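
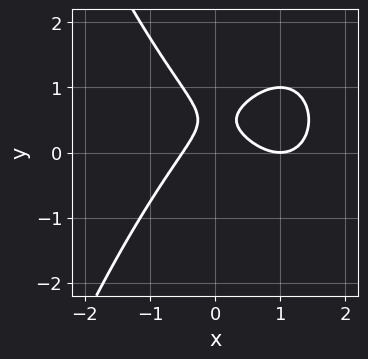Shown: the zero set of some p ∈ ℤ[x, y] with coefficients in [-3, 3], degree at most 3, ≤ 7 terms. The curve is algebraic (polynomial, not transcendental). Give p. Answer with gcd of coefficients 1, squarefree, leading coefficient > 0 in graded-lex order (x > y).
1. deg p = 3. A generic line meets the curve in up to 3 points.
2. Checking where it meets the axes: it misses every integer gridline on the y-axis; one x-axis crossing is at x = 1.
3. Solving for integer coefficients yields p as stated.

2*x^3 - 3*x^2 + 3*y^2 - 3*y + 1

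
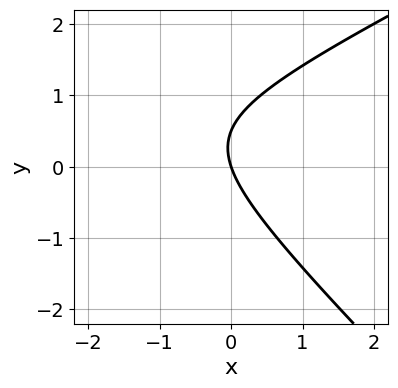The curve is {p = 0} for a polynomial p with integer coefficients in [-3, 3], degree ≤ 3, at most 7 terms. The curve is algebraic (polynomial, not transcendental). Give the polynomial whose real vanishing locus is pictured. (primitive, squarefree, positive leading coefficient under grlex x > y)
x^2 - x*y - 2*y^2 + 3*x + y

1. deg p = 2. No degree-1 curve has this shape.
2. Checking where it meets the axes: one x-axis crossing is at x = 0; it meets the y-axis at y = 0 (among the integer gridlines).
3. Matching integer coefficients to the picture gives p.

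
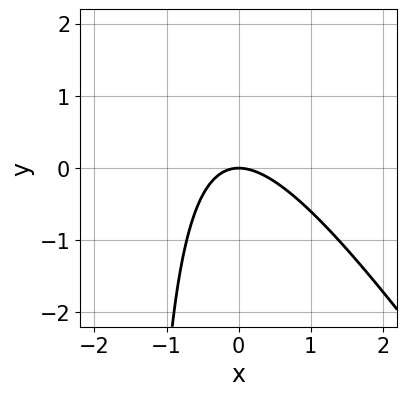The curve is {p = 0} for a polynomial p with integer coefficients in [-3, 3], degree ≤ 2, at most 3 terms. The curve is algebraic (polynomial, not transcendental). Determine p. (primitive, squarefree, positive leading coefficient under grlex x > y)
3*x^2 + 2*x*y + 3*y

First, deg p = 2. The shape is more complex than any degree-1 curve.
Then, against the integer gridlines: it crosses the x-axis at the gridline x = 0; it crosses the y-axis at the gridline y = 0.
Finally, the integer polynomial consistent with all of this is the stated p.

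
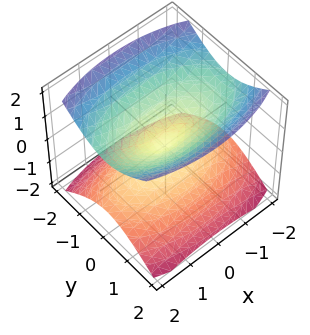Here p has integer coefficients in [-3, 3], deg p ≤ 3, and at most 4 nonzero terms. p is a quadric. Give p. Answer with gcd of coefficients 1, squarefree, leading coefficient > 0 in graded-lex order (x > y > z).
x^2 + 3*y^2 - 3*z^2

First, I count 2 distinct pieces. They look like related sheets of one shape, so recover p as a whole.
Then, the degree is 2 — a double cone through the origin; a quadric.
Then, symmetries: mirror symmetry x ↦ −x ⇒ only even powers of x; it's symmetric under y → −y, forcing even powers of y; it's symmetric under z → −z, forcing even powers of z.
Next, observable constraints: it meets the x-axis at x = 0 (among the integer gridlines); one z-axis crossing is at z = 0; one y-axis crossing is at y = 0.
Finally, putting this together gives p.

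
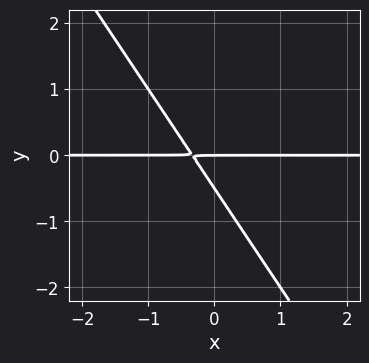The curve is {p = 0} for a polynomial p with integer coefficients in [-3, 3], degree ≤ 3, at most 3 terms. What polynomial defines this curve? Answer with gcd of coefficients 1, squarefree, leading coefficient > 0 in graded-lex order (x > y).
3*x*y + 2*y^2 + y

(a) The degree is 2 — a generic line meets the curve in up to 2 points.
(b) Checking where it meets the axes: one y-axis crossing is at y = 0; the visible x-axis segment lies entirely on the curve.
(c) Fitting integer coefficients to these (and the overall shape) gives p.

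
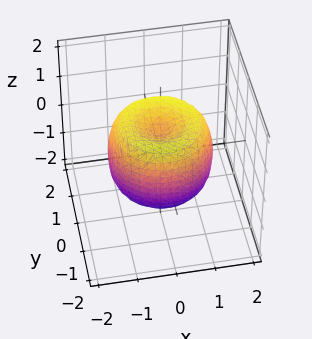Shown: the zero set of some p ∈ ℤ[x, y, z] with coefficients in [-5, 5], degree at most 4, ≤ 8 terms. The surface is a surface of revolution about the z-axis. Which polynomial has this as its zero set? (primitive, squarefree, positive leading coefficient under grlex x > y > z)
2*x^4 + 4*x^2*y^2 + 2*y^4 - 3*x^2 - 3*y^2 + 2*z^2 - 1

deg p = 4. No degree-3 surface has this shape.
By symmetry, the z-axis is an axis of rotation, so x and y enter only as x² + y².
Checking where it meets the axes: a circular section at z = 0 has radius between 1 and 2.
Fitting integer coefficients to these (and the overall shape) gives p.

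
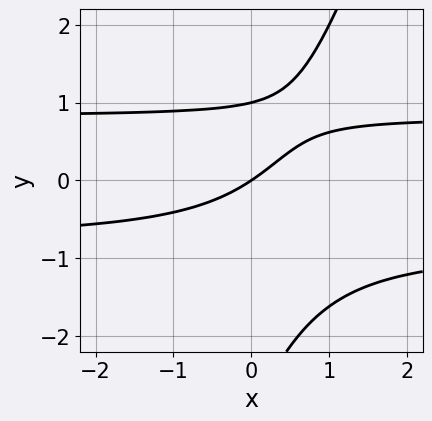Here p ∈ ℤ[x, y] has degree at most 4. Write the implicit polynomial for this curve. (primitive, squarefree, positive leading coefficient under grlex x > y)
Degree: the shape is more complex than any degree-2 curve, so deg p = 3.
Against the integer gridlines: among the integer gridlines, it crosses the y-axis at y ∈ {0, 1}; it meets the x-axis at x = 0 (among the integer gridlines).
Assembling these constraints gives the stated polynomial.

3*x*y^2 - y^3 - 2*y^2 - 2*x + 3*y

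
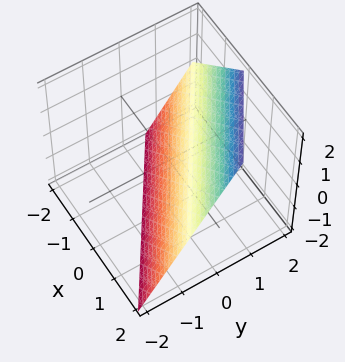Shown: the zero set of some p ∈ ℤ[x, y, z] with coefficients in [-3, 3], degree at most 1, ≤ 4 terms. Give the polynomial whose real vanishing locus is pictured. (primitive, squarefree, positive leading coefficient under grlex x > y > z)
(a) Degree: the surface is flat (a plane), so deg p = 1.
(b) From the visible intercepts: one x-axis crossing is at x = 1; it meets the z-axis at z = -1 (among the integer gridlines).
(c) Matching integer coefficients to the picture gives p.

2*x + 3*y - 2*z - 2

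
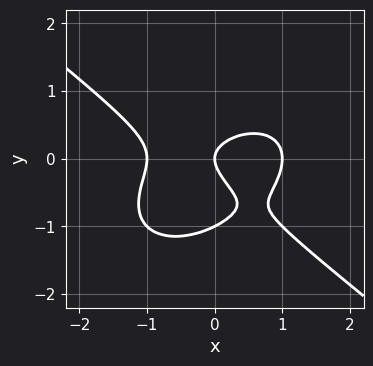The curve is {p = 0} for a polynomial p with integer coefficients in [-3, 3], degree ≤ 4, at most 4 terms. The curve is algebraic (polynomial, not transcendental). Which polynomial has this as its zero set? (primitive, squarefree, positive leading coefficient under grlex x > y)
x^3 + 2*y^3 + 2*y^2 - x

(a) deg p = 3. No degree-2 curve has this shape.
(b) Observable constraints: the y-axis gridline crossings are at y ∈ {-1, 0}; the x-axis gridline crossings are at x ∈ {-1, 0, 1}.
(c) The integer polynomial consistent with all of this is the stated p.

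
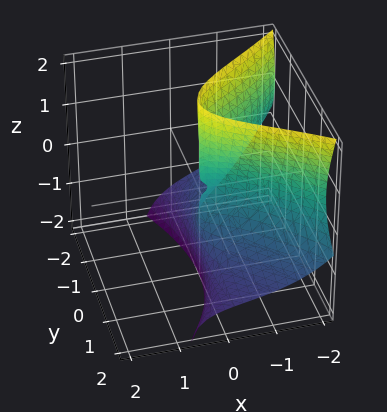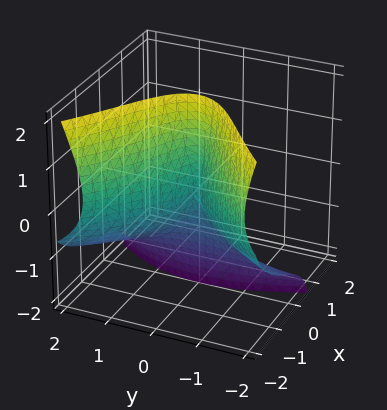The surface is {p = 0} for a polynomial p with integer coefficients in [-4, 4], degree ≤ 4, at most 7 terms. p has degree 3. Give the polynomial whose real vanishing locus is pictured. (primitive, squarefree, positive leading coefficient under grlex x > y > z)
deg p = 3. A generic line meets the surface in up to 3 points.
Against the integer gridlines: the visible z-axis segment lies entirely on the surface; one x-axis crossing is at x = 0; one y-axis crossing is at y = 0.
Fitting integer coefficients to these (and the overall shape) gives p.

x^3 + 2*x*z^2 + 2*y^2*z - x*y + 3*y^2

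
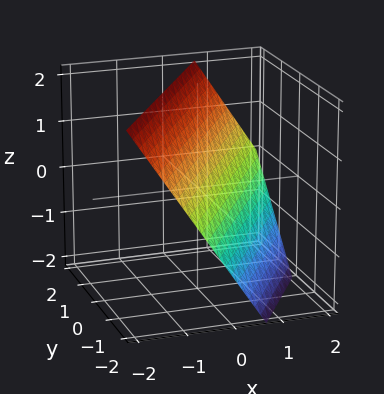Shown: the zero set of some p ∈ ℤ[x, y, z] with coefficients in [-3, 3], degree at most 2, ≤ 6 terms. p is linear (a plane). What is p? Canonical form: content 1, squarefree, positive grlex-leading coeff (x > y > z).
3*x - 2*y + 2*z - 2

First, the degree is 1 — every cross-section is a straight line — this is a plane.
Next, from the visible intercepts: it crosses the y-axis at the gridline y = -1; it meets the z-axis at z = 1 (among the integer gridlines).
Finally, together with the visible shape, these determine p as stated.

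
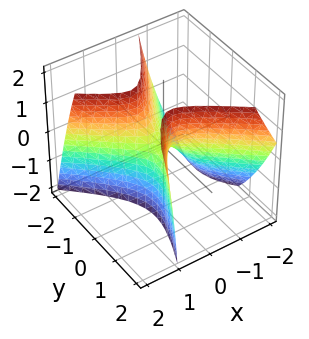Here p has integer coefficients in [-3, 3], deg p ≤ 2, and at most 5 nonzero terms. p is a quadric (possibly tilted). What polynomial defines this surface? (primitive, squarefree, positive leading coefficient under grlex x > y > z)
3*x^2 + 2*x*y - 2*x*z - 2*y^2 + z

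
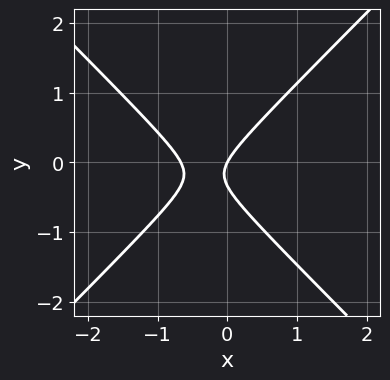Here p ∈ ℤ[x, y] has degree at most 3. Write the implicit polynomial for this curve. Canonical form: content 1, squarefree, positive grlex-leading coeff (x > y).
3*x^2 - 3*y^2 + 2*x - y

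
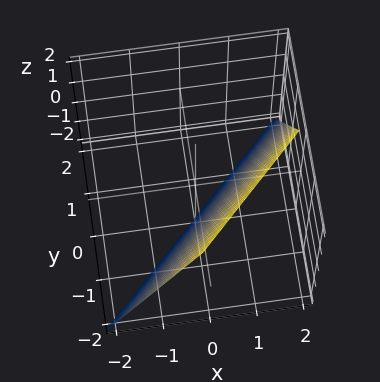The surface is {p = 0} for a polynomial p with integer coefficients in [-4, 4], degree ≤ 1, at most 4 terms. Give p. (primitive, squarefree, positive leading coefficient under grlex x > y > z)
First, the degree is 1 — every cross-section is a straight line — this is a plane.
Then, observable constraints: it meets the x-axis at x = 1 (among the integer gridlines); one z-axis crossing is at z = -2; it meets the y-axis at y = -1 (among the integer gridlines).
Finally, assembling these constraints gives the stated polynomial.

2*x - 2*y - z - 2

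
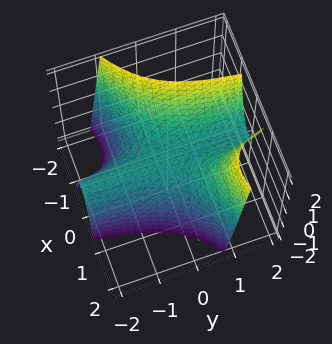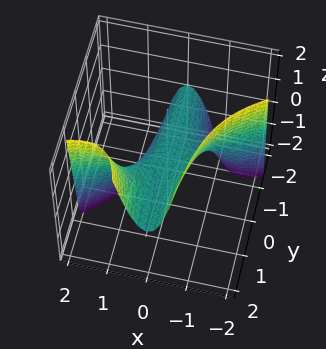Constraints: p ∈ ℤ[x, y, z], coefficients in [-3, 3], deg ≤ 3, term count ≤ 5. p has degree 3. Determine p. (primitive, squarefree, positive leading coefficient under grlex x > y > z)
x^3 - 2*x^2*y + z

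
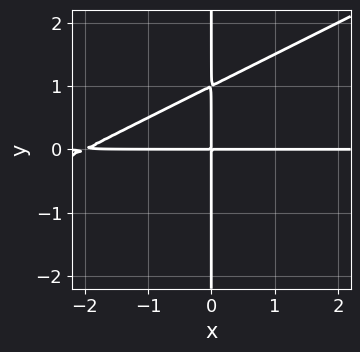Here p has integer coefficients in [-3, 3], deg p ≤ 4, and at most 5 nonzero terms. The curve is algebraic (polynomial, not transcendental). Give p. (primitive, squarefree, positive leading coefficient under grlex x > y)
1. The degree is 3 — a generic line meets the curve in up to 3 points.
2. Checking where it meets the axes: every point of the y-axis in the box is on the curve; the visible x-axis segment lies entirely on the curve.
3. Putting this together gives p.

x^2*y - 2*x*y^2 + 2*x*y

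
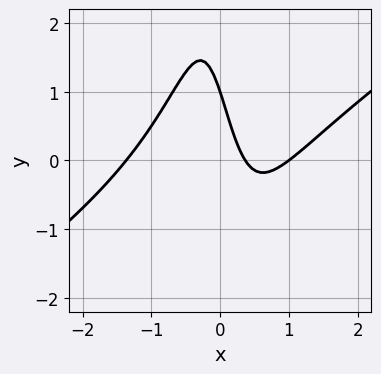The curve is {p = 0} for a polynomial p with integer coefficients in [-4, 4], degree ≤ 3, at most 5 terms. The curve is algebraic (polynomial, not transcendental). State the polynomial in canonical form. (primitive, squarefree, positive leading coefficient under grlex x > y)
(a) The degree is 3 — a generic line meets the curve in up to 3 points.
(b) Observable constraints: one x-axis crossing is at x = 1; it crosses the y-axis at the gridline y = 1.
(c) Solving for integer coefficients yields p as stated.

2*x^3 - 3*x^2*y - 3*x - y + 1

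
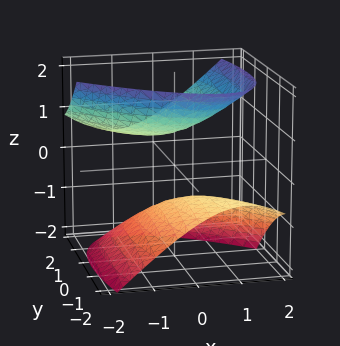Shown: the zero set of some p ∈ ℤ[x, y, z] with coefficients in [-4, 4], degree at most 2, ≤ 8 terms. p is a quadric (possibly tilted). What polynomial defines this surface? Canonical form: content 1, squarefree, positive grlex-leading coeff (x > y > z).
3*x^2 + 3*x*y + y^2 - 3*y*z - 3*z^2 + 2

First, the picture has 2 separate pieces. Treating them together as one polynomial.
Next, degree: the shape is more complex than any degree-1 surface, so deg p = 2.
Next, checking where it meets the axes: the surface avoids every integer x-axis point in the box; the surface avoids every integer y-axis point in the box.
Finally, assembling these constraints gives the stated polynomial.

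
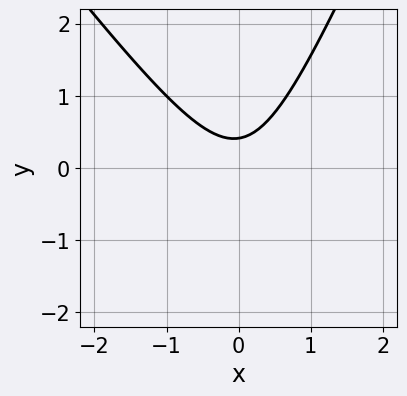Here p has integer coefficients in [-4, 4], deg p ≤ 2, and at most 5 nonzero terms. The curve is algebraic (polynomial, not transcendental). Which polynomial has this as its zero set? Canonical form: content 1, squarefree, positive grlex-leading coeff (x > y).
3*x^2 + x*y - y^2 - 2*y + 1

(a) The degree is 2 — a generic line meets the curve in up to 2 points.
(b) Against the integer gridlines: the curve avoids every integer x-axis point in the box.
(c) Solving for integer coefficients yields p as stated.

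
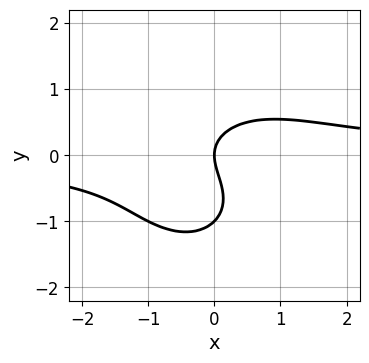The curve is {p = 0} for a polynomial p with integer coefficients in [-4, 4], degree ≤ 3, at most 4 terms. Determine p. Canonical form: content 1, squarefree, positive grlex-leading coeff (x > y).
1. Degree: no degree-2 curve has this shape, so deg p = 3.
2. From the axis intercepts and sections: among the integer gridlines, it crosses the y-axis at y ∈ {-1, 0}; one x-axis crossing is at x = 0.
3. Together with the visible shape, these determine p as stated.

x^2*y + y^3 + y^2 - x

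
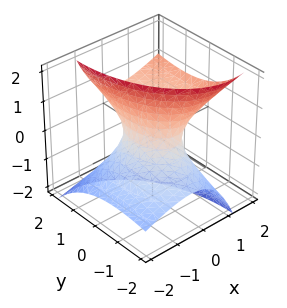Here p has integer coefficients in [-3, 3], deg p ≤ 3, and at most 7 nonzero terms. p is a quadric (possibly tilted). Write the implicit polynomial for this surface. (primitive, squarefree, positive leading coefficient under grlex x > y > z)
2*x^2 - 3*x*z + y^2 - 2*y*z - z^2 - 1

First, deg p = 2. The shape is more complex than any degree-1 surface.
Next, against the integer gridlines: the y-axis gridline crossings are at y ∈ {-1, 1}; it misses every integer gridline on the z-axis.
Finally, the integer polynomial consistent with all of this is the stated p.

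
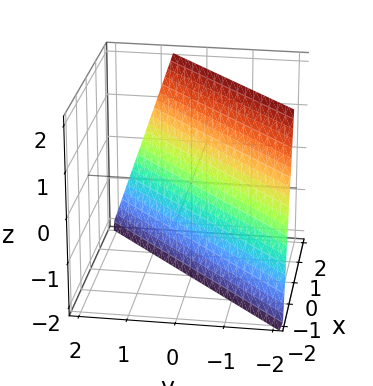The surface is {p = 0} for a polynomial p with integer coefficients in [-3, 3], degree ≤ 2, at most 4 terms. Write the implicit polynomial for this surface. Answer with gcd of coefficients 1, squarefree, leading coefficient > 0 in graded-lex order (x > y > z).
3*x - 3*y - z - 2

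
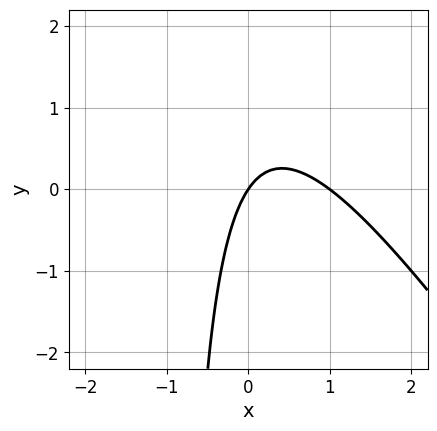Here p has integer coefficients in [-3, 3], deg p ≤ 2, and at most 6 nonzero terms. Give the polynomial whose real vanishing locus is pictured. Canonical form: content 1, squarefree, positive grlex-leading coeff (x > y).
3*x^2 + 2*x*y - 3*x + 2*y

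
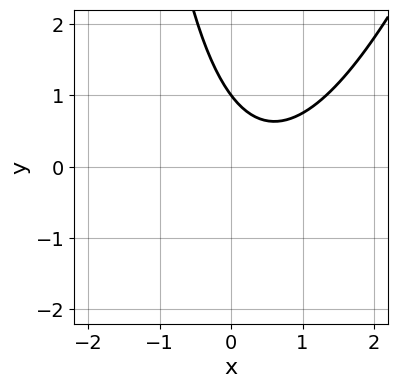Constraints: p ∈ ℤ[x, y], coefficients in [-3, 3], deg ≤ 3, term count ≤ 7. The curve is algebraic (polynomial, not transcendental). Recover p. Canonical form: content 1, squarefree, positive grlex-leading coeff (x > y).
deg p = 2.
Checking where it meets the axes: no x-intercept at any integer in the box; one y-axis crossing is at y = 1.
Fitting integer coefficients to these (and the overall shape) gives p.

3*x^2 - x*y - 3*x - 3*y + 3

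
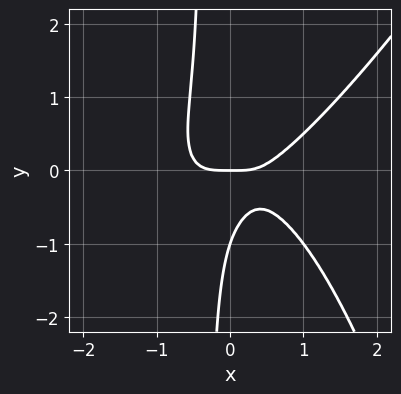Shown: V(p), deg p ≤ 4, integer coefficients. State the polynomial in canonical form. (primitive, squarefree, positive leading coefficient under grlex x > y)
2*x^4 - x^3*y - 3*x*y^2 - y^2 - y

First, degree: a generic line meets the curve in up to 4 points, so deg p = 4.
Next, reading off the gridlines: among the integer gridlines, it crosses the y-axis at y ∈ {-1, 0}; it meets the x-axis at x = 0 (among the integer gridlines).
Finally, matching integer coefficients to the picture gives p.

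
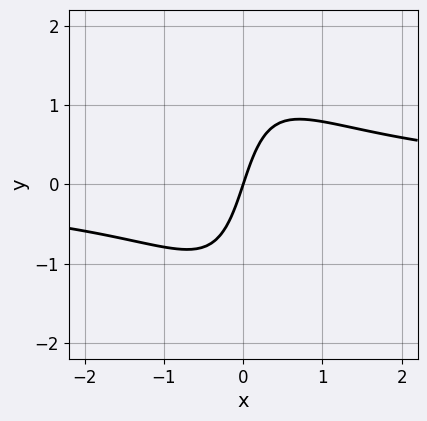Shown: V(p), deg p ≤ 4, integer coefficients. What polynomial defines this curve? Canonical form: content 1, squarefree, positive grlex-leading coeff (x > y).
1. Degree: the shape is more complex than any degree-2 curve, so deg p = 3.
2. Observable constraints: it crosses the y-axis at the gridline y = 0; it meets the x-axis at x = 0 (among the integer gridlines).
3. Fitting integer coefficients to these (and the overall shape) gives p.

2*x^2*y + x*y^2 - 3*x + y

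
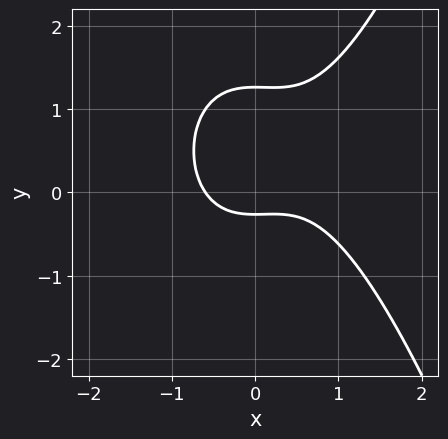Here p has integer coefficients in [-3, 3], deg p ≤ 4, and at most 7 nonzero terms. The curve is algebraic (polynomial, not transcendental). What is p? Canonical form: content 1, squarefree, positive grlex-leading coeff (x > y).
3*x^3 - x^2 - 3*y^2 + 3*y + 1

deg p = 3.
Solving for integer coefficients yields p as stated.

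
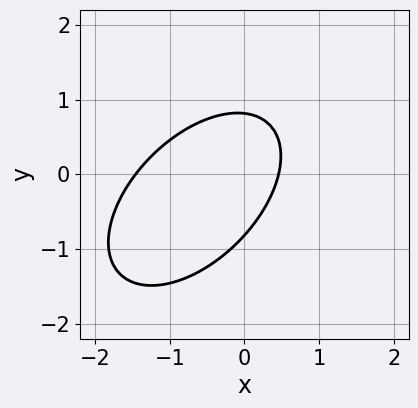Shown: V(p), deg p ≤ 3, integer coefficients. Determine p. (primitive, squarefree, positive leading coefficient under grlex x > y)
First, the degree is 2 — the shape is more complex than any degree-1 curve.
Finally, matching integer coefficients to the picture gives p.

3*x^2 - 3*x*y + 3*y^2 + 3*x - 2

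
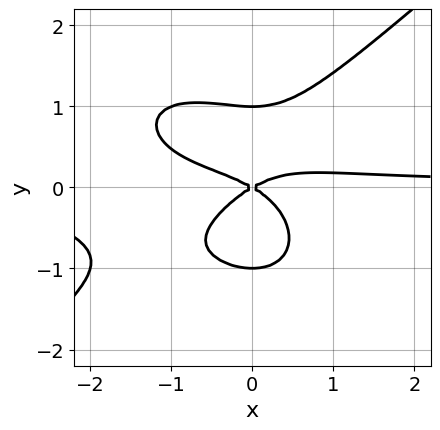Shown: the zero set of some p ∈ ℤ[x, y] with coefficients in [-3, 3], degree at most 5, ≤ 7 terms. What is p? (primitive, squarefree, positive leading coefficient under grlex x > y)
2*x^3*y - 3*y^4 + 3*x^2*y - x^2 + 3*y^2

(a) deg p = 4. A generic line meets the curve in up to 4 points.
(b) Against the integer gridlines: it crosses the x-axis at the gridline x = 0; the y-axis gridline crossings are at y ∈ {-1, 0, 1}.
(c) Fitting integer coefficients to these (and the overall shape) gives p.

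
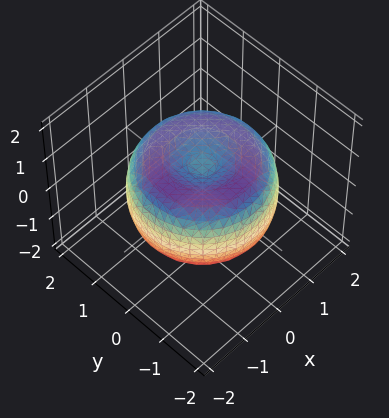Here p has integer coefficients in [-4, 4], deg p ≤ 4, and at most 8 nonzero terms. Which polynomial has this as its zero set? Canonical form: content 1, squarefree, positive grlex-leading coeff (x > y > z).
1. Degree: the shape is more complex than any degree-3 surface, so deg p = 4.
2. Symmetries: rotational symmetry about the z-axis ⇒ p depends on x, y only through x² + y².
3. Checking where it meets the axes: a circular section at z = 0 has radius between 1 and 2.
4. The integer polynomial consistent with all of this is the stated p.

x^4 + 2*x^2*y^2 + y^4 - 2*x^2 - 2*y^2 + 2*z^2 - 1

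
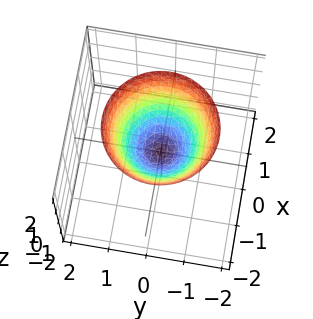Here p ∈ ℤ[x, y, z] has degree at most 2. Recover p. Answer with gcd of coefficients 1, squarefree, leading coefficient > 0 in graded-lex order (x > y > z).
x^2 + y^2 - z

1. Degree: a single bowl opening along one axis; a quadric, so deg p = 2.
2. Symmetries: every cross-section ⟂ z is a circle, so x, y appear only via x² + y².
3. Against the integer gridlines: it crosses the z-axis at the gridline z = 0; one y-axis crossing is at y = 0; it crosses the x-axis at the gridline x = 0.
4. Matching integer coefficients to the picture gives p.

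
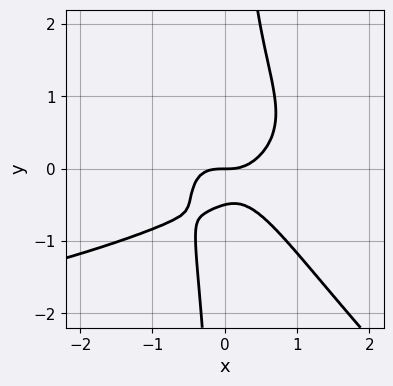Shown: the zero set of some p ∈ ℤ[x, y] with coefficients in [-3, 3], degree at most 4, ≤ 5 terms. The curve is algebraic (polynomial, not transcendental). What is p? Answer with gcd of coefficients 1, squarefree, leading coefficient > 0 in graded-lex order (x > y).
2*x^2*y^2 + 2*x*y^3 + 2*x^3 - 2*y^2 - y

First, the degree is 4 — no degree-3 curve has this shape.
Next, reading off the gridlines: it crosses the y-axis at the gridline y = 0; it meets the x-axis at x = 0 (among the integer gridlines).
Finally, assembling these constraints gives the stated polynomial.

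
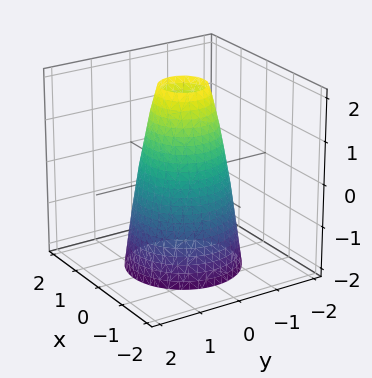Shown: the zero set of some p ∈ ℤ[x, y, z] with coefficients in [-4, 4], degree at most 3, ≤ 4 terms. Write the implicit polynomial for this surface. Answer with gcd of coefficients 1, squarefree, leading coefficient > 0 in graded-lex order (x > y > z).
3*x^2 + 3*y^2 + z - 3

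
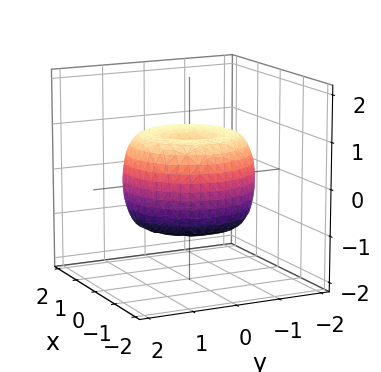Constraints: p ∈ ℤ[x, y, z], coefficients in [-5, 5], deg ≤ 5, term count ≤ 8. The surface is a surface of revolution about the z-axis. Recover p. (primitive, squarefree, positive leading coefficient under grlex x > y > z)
deg p = 4. No degree-3 surface has this shape.
Symmetries: rotational symmetry about the z-axis ⇒ p depends on x, y only through x² + y².
Checking where it meets the axes: a circular section at z = 1 has radius between 0 and 1.
The integer polynomial consistent with all of this is the stated p.

2*x^4 + 4*x^2*y^2 + 2*y^4 - 3*x^2 - 3*y^2 + 3*z^2 - 2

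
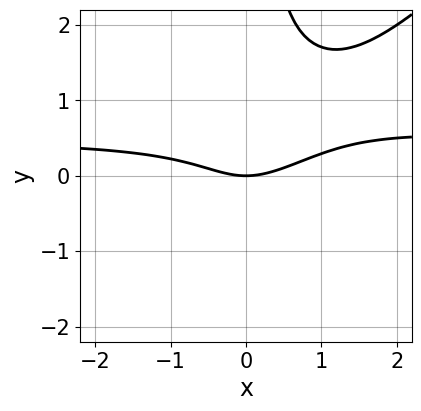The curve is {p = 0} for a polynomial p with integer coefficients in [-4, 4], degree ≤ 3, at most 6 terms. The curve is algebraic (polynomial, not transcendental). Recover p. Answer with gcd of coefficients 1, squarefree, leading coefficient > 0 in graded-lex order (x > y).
2*x^2*y - 2*x*y^2 - x^2 + 2*y

The degree is 3 — the shape is more complex than any degree-2 curve.
Checking where it meets the axes: it crosses the x-axis at the gridline x = 0; it meets the y-axis at y = 0 (among the integer gridlines).
Fitting integer coefficients to these (and the overall shape) gives p.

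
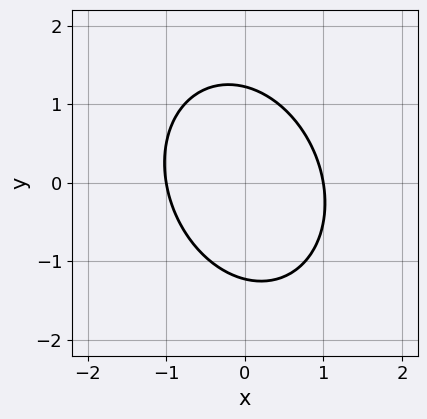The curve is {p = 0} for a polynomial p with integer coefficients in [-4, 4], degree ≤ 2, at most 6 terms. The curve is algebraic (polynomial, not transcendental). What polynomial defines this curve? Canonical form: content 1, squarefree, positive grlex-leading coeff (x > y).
1. Degree: the shape is more complex than any degree-1 curve, so deg p = 2.
2. Against the integer gridlines: the x-axis gridline crossings are at x ∈ {-1, 1}.
3. These observations pin down the coefficients.

3*x^2 + x*y + 2*y^2 - 3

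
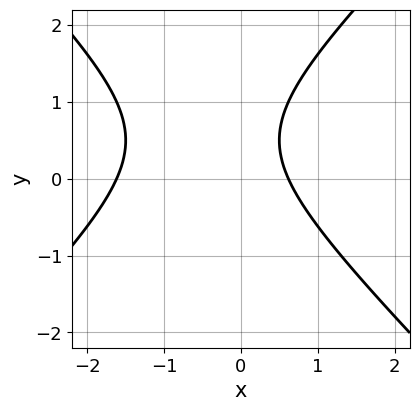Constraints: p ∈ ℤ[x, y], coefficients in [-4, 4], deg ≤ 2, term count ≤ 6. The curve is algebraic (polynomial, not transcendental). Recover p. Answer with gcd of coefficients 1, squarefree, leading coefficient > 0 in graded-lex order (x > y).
First, degree: a generic line meets the curve in up to 2 points, so deg p = 2.
Then, from the visible intercepts: the curve avoids every integer y-axis point in the box.
Finally, these observations pin down the coefficients.

x^2 - y^2 + x + y - 1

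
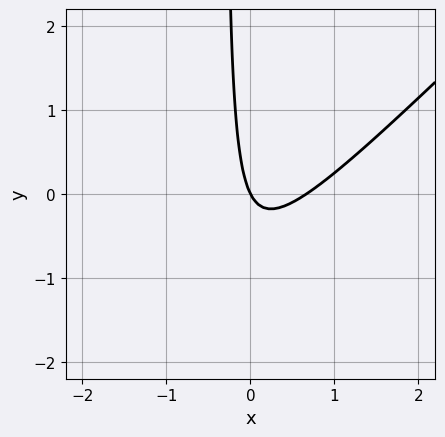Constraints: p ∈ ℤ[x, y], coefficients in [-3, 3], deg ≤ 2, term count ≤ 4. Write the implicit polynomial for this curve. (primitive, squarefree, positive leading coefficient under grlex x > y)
3*x^2 - 3*x*y - 2*x - y

1. Degree: the shape is more complex than any degree-1 curve, so deg p = 2.
2. Observable constraints: one y-axis crossing is at y = 0; it meets the x-axis at x = 0 (among the integer gridlines).
3. Solving for integer coefficients yields p as stated.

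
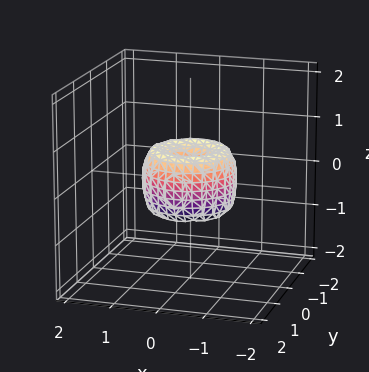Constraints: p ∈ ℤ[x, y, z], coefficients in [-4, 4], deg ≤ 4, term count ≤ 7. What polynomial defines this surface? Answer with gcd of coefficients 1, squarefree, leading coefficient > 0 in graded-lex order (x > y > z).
(a) Degree: a generic line meets the surface in up to 4 points, so deg p = 4.
(b) Symmetry: every cross-section ⟂ z is a circle, so x, y appear only via x² + y².
(c) Reading off the gridlines: among the integer gridlines, it crosses the x-axis at x ∈ {-1, 0, 1}; a circular section at z = 0 has radius exactly 1; it meets the z-axis at z = 0 (among the integer gridlines); among the integer gridlines, it crosses the y-axis at y ∈ {-1, 0, 1}.
(d) These observations pin down the coefficients.

2*x^4 + 4*x^2*y^2 + 2*y^4 - 2*x^2 - 2*y^2 + z^2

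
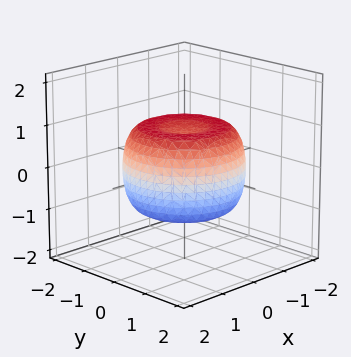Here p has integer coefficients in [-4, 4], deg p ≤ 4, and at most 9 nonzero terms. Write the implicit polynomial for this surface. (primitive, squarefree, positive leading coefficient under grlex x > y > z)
(a) The degree is 4 — the shape is more complex than any degree-3 surface.
(b) By symmetry, the z-axis is an axis of rotation, so x and y enter only as x² + y².
(c) Observable constraints: a circular section at z = 0 has radius between 1 and 2.
(d) The integer polynomial consistent with all of this is the stated p.

2*x^4 + 4*x^2*y^2 + 2*y^4 - 3*x^2 - 3*y^2 + 3*z^2 - 2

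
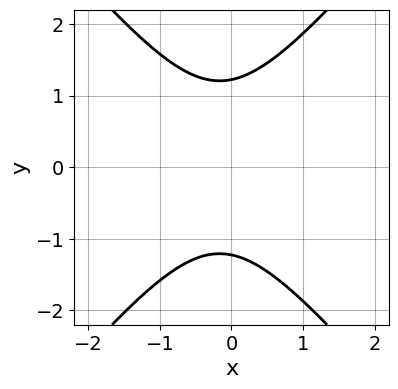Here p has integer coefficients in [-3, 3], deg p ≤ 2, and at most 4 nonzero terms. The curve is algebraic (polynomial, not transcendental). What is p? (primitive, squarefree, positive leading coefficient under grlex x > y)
3*x^2 - 2*y^2 + x + 3

First, the degree is 2 — the shape is more complex than any degree-1 curve.
Next, symmetries: it's symmetric under y → −y, forcing even powers of y.
Then, checking where it meets the axes: it misses every integer gridline on the x-axis.
Finally, these observations pin down the coefficients.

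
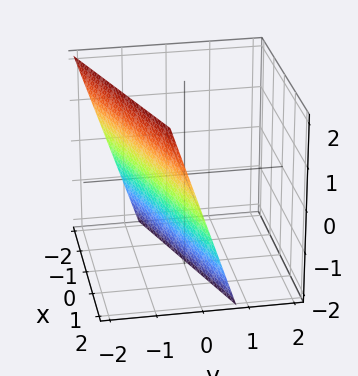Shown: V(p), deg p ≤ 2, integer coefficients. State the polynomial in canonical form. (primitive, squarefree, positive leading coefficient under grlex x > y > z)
x - 3*y - z - 2

(a) deg p = 1. Every cross-section is a straight line — this is a plane.
(b) Against the integer gridlines: one z-axis crossing is at z = -2; one x-axis crossing is at x = 2.
(c) Assembling these constraints gives the stated polynomial.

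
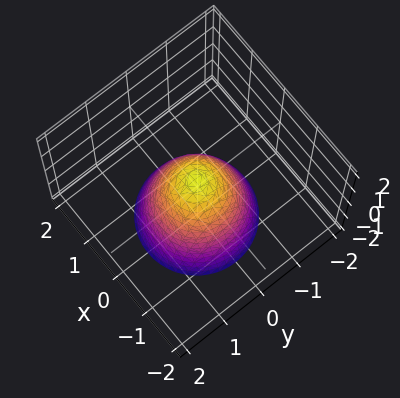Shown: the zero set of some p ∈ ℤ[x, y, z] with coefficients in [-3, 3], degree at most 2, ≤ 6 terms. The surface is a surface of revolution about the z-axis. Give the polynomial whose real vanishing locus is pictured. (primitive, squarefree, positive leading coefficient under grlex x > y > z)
3*x^2 + 3*y^2 + 2*z - 1

(a) Degree: no degree-1 surface has this shape, so deg p = 2.
(b) Symmetries: rotational symmetry about the z-axis ⇒ p depends on x, y only through x² + y².
(c) Checking where it meets the axes: a circular section at z = -1 has radius exactly 1.
(d) The integer polynomial consistent with all of this is the stated p.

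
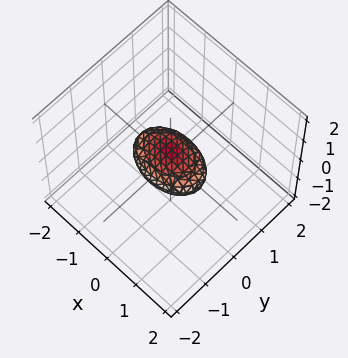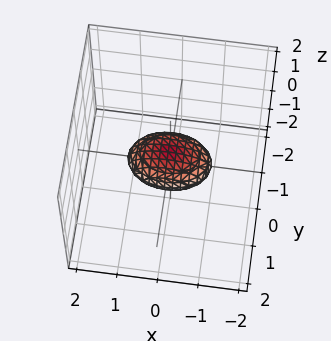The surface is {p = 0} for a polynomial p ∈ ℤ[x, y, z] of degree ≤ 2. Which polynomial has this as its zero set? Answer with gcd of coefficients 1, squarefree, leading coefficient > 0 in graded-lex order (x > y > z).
x^2 + 2*y^2 + 3*z^2 - 1

First, deg p = 2. A closed, bounded, convex surface; a quadric.
Then, symmetries: it's symmetric under x → −x, forcing even powers of x; mirror symmetry z ↦ −z ⇒ only even powers of z; mirror symmetry y ↦ −y ⇒ only even powers of y.
Next, from the axis intercepts and sections: among the integer gridlines, it crosses the x-axis at x ∈ {-1, 1}.
Finally, fitting integer coefficients to these (and the overall shape) gives p.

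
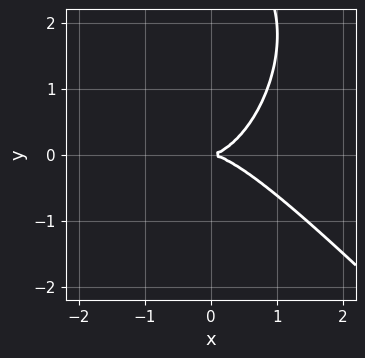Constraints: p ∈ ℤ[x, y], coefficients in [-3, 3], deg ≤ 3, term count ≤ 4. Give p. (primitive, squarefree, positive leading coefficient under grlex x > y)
The degree is 3 — a generic line meets the curve in up to 3 points.
From the visible intercepts: one x-axis crossing is at x = 0; one y-axis crossing is at y = 0.
Assembling these constraints gives the stated polynomial.

2*x^3 + x^2*y + y^3 - 3*y^2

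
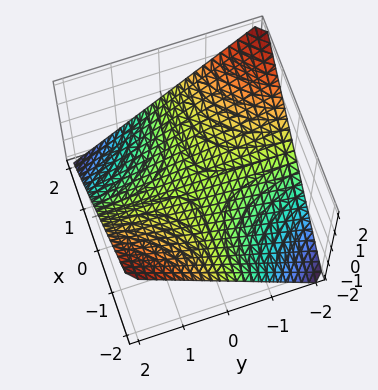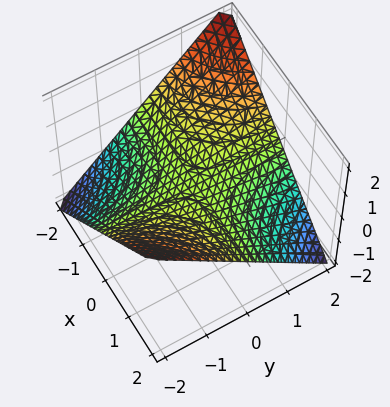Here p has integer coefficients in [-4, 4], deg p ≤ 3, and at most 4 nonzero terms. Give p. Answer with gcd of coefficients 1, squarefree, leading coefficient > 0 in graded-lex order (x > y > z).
x*y + 2*z

First, deg p = 2.
Then, from the axis intercepts and sections: one z-axis crossing is at z = 0; the visible x-axis segment lies entirely on the surface; every point of the y-axis in the box is on the surface.
Finally, together with the visible shape, these determine p as stated.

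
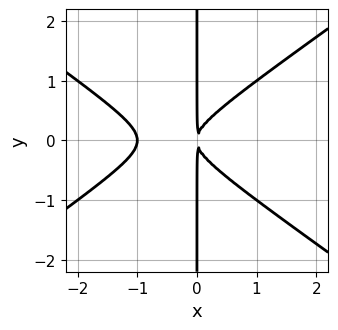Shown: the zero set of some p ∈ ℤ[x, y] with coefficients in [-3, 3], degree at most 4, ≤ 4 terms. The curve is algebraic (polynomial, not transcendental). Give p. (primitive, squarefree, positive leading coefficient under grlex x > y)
x^3 - 2*x*y^2 + x^2

The degree is 3 — no degree-2 curve has this shape.
Symmetries: the y ↦ −y reflection is a symmetry, so y appears only in even powers.
Checking where it meets the axes: the visible y-axis segment lies entirely on the curve; it meets the x-axis at x = -1 (among the integer gridlines).
These observations pin down the coefficients.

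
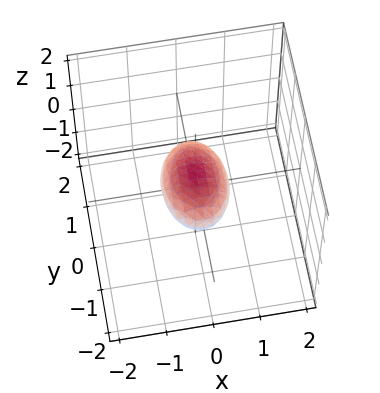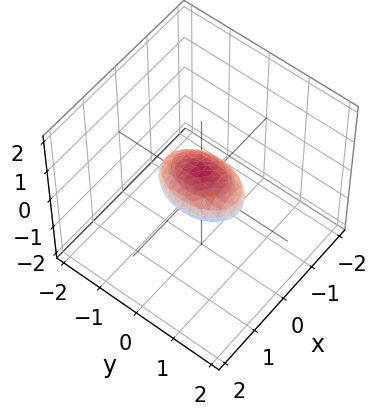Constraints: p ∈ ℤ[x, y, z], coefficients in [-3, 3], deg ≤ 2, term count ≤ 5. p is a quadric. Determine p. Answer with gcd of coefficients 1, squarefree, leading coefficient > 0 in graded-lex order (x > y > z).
2*x^2 + y^2 + 3*z^2 - 1

1. deg p = 2. A closed, bounded, convex surface; a quadric.
2. Symmetries: mirror symmetry z ↦ −z ⇒ only even powers of z; mirror symmetry y ↦ −y ⇒ only even powers of y; the x ↦ −x reflection is a symmetry, so x appears only in even powers.
3. Against the integer gridlines: the y-axis gridline crossings are at y ∈ {-1, 1}.
4. Matching integer coefficients to the picture gives p.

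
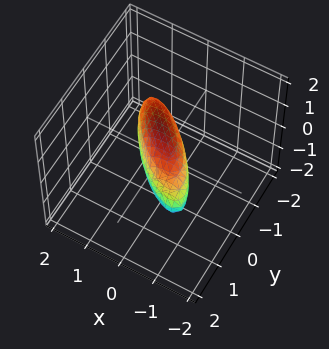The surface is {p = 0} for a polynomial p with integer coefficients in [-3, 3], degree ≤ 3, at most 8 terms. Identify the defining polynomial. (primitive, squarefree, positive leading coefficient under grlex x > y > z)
First, the degree is 2 — a generic line meets the surface in up to 2 points.
Finally, the integer polynomial consistent with all of this is the stated p.

2*x^2 + 3*x*y + 2*y^2 + y*z + 2*z^2 - 1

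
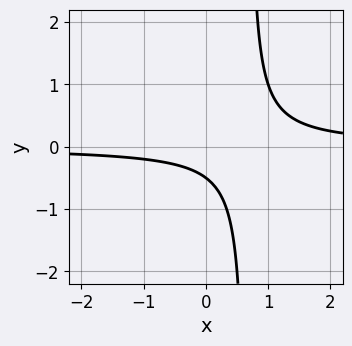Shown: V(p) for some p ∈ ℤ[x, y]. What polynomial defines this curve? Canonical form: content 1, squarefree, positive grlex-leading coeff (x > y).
(a) The degree is 2 — a generic line meets the curve in up to 2 points.
(b) Checking where it meets the axes: no x-intercept at any integer in the box.
(c) Solving for integer coefficients yields p as stated.

3*x*y - 2*y - 1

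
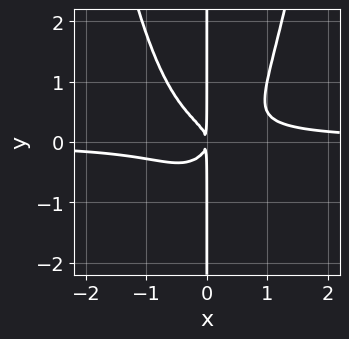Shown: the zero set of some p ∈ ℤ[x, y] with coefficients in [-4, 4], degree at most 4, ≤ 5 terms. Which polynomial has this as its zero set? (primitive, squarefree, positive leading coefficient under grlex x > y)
3*x^3*y - 2*x*y^2 - x^2

deg p = 4. A generic line meets the curve in up to 4 points.
Observable constraints: every point of the y-axis in the box is on the curve.
The integer polynomial consistent with all of this is the stated p.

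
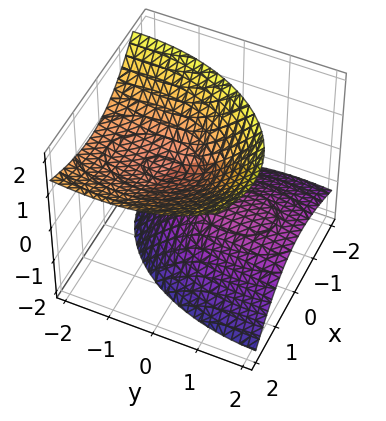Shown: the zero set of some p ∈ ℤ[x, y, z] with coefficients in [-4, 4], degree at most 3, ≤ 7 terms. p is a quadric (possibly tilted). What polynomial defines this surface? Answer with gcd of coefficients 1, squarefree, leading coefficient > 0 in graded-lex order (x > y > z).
2*x^2 - 2*x*z + y^2 + 2*y*z - 2*z^2 + 1

First, the picture has 2 separate pieces. Treating them together as one polynomial.
Then, degree: no degree-1 surface has this shape, so deg p = 2.
Next, from the axis intercepts and sections: it misses every integer gridline on the x-axis; the surface avoids every integer y-axis point in the box.
Finally, matching integer coefficients to the picture gives p.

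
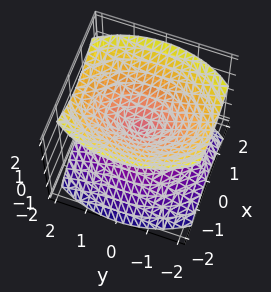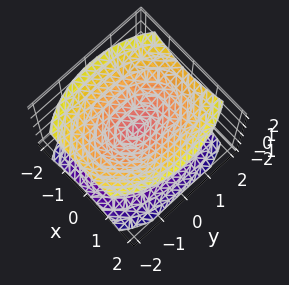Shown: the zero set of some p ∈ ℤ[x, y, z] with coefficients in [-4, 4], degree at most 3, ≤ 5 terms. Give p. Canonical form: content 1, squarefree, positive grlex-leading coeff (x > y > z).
The picture has 2 separate pieces. They look like related sheets of one shape, so recover p as a whole.
Degree: two nappes meeting at a single point; a quadric, so deg p = 2.
Symmetries: mirror symmetry y ↦ −y ⇒ only even powers of y; mirror symmetry x ↦ −x ⇒ only even powers of x; mirror symmetry z ↦ −z ⇒ only even powers of z.
Reading off the gridlines: one z-axis crossing is at z = 0; it crosses the y-axis at the gridline y = 0; one x-axis crossing is at x = 0.
Putting this together gives p.

2*x^2 + y^2 - 2*z^2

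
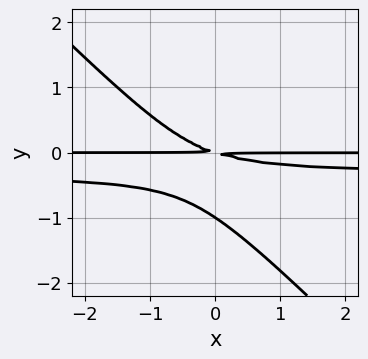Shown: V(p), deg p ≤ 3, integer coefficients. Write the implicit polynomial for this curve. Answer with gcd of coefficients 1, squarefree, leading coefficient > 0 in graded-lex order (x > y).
3*x*y^2 + 3*y^3 + x*y + 3*y^2

First, the degree is 3 — a generic line meets the curve in up to 3 points.
Next, from the axis intercepts and sections: the visible x-axis segment lies entirely on the curve; one y-axis crossing is at y = -1.
Finally, the integer polynomial consistent with all of this is the stated p.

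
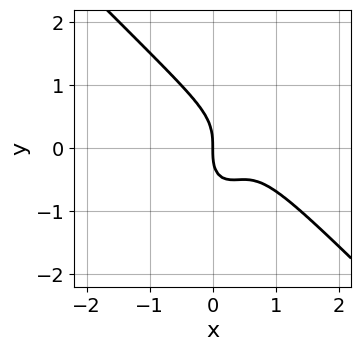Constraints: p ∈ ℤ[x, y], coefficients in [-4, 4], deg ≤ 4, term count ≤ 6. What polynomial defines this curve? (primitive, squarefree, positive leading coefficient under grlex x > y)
Degree: a generic line meets the curve in up to 3 points, so deg p = 3.
Reading off the gridlines: one y-axis crossing is at y = 0; it meets the x-axis at x = 0 (among the integer gridlines).
These observations pin down the coefficients.

2*x^3 + x^2*y + y^3 - 2*x^2 + x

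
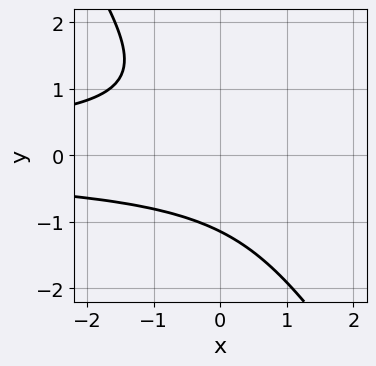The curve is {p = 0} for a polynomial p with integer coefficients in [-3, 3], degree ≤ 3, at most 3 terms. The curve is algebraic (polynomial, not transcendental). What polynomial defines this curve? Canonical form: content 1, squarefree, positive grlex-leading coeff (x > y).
3*x*y^2 + 2*y^3 + 3

(a) Degree: a generic line meets the curve in up to 3 points, so deg p = 3.
(b) From the visible intercepts: the curve avoids every integer x-axis point in the box.
(c) Solving for integer coefficients yields p as stated.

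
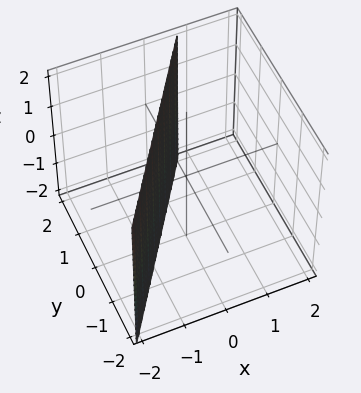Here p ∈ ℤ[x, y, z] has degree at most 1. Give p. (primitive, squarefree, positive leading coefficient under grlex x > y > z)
1. The degree is 1 — every cross-section is a straight line — this is a plane.
2. From the visible intercepts: it crosses the y-axis at the gridline y = 1; no z-intercept at any integer in the box.
3. Together with the visible shape, these determine p as stated.

3*x - 2*y + 2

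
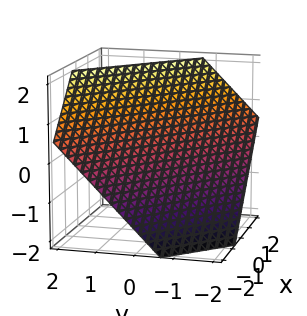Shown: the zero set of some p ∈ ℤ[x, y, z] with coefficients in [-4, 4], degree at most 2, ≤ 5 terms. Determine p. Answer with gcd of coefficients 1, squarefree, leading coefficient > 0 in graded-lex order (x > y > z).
3*x + 3*y - 3*z + 2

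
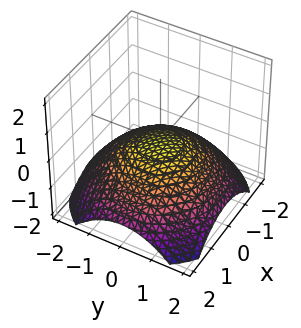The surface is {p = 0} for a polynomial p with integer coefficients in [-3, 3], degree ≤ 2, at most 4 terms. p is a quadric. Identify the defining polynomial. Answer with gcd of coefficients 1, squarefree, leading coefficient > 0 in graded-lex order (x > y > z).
x^2 + y^2 + 3*z

(a) deg p = 2. A paraboloid; a quadric.
(b) Symmetries: the z-axis is an axis of rotation, so x and y enter only as x² + y².
(c) Observable constraints: it crosses the x-axis at the gridline x = 0; a circular section at z = -1 has radius between 1 and 2; it meets the z-axis at z = 0 (among the integer gridlines); it meets the y-axis at y = 0 (among the integer gridlines).
(d) Putting this together gives p.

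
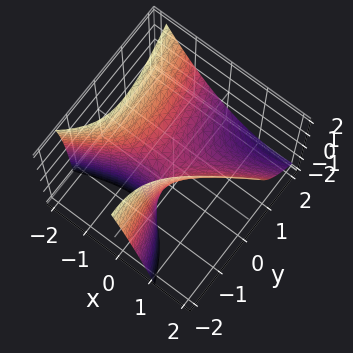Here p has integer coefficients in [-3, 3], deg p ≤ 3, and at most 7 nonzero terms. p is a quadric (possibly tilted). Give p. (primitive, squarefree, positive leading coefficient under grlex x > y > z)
(a) The degree is 2 — a generic line meets the surface in up to 2 points.
(b) From the axis intercepts and sections: it meets the x-axis at x = 0 (among the integer gridlines); one y-axis crossing is at y = 0; it meets the z-axis at z = 0 (among the integer gridlines).
(c) Putting this together gives p.

2*x^2 - 3*x*y - y^2 - 2*y*z - 2*z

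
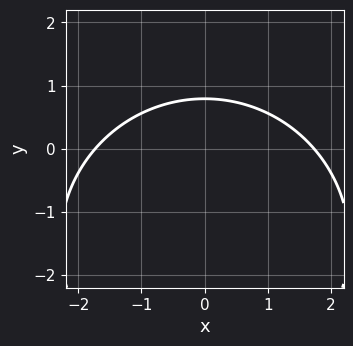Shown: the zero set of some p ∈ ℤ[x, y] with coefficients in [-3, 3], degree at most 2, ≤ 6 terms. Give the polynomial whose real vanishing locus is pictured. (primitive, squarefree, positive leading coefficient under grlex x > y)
x^2 + y^2 + 3*y - 3

1. The degree is 2 — a generic line meets the curve in up to 2 points.
2. Symmetries: the x ↦ −x reflection is a symmetry, so x appears only in even powers.
3. Assembling these constraints gives the stated polynomial.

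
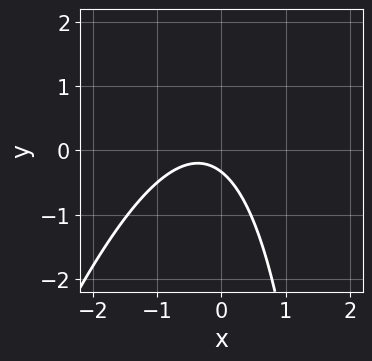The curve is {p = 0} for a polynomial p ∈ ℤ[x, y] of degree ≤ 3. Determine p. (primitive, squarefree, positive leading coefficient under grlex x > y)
(a) The degree is 2 — a generic line meets the curve in up to 2 points.
(b) Against the integer gridlines: it misses every integer gridline on the x-axis.
(c) These observations pin down the coefficients.

3*x^2 - x*y + 2*x + 3*y + 1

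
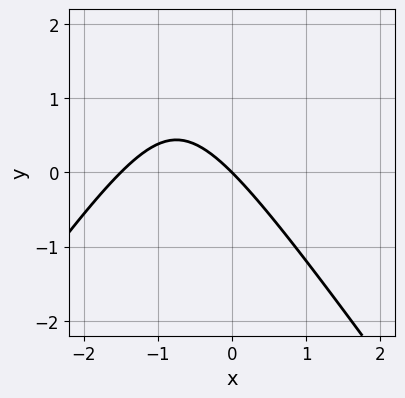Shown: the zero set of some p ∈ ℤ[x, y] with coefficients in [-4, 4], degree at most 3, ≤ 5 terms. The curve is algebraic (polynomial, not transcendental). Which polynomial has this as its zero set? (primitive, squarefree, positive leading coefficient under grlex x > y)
2*x^2 - y^2 + 3*x + 3*y

Degree: a generic line meets the curve in up to 2 points, so deg p = 2.
Reading off the gridlines: it crosses the x-axis at the gridline x = 0; it crosses the y-axis at the gridline y = 0.
The integer polynomial consistent with all of this is the stated p.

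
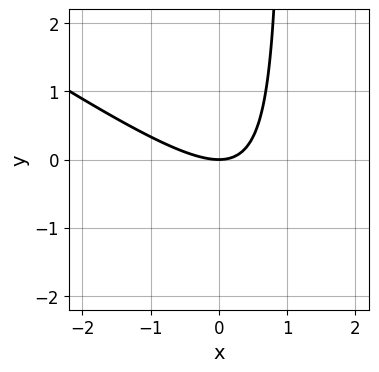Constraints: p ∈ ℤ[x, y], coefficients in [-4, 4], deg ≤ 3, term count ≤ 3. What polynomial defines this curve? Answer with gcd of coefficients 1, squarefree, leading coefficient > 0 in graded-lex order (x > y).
2*x^2 + 3*x*y - 3*y

1. deg p = 2.
2. From the visible intercepts: one y-axis crossing is at y = 0; it crosses the x-axis at the gridline x = 0.
3. Solving for integer coefficients yields p as stated.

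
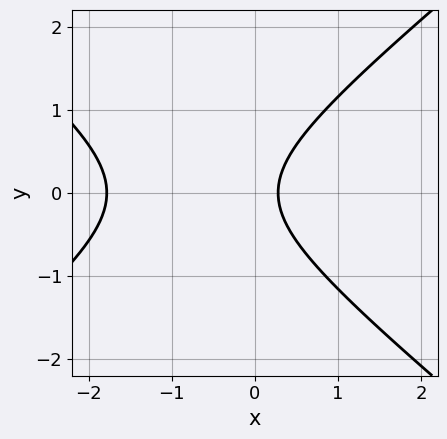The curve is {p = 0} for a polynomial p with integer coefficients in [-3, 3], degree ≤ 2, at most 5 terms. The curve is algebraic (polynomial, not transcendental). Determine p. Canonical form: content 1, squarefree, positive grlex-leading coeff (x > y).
Degree: the shape is more complex than any degree-1 curve, so deg p = 2.
Symmetries: mirror symmetry y ↦ −y ⇒ only even powers of y.
Reading off the gridlines: the curve avoids every integer y-axis point in the box.
Fitting integer coefficients to these (and the overall shape) gives p.

2*x^2 - 3*y^2 + 3*x - 1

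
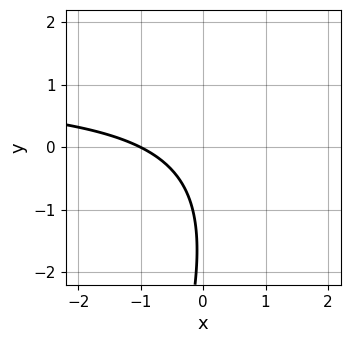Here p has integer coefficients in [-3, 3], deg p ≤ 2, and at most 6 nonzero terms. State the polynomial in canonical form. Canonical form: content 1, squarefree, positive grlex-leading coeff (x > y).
3*x*y - y^2 - 3*x - 3*y - 3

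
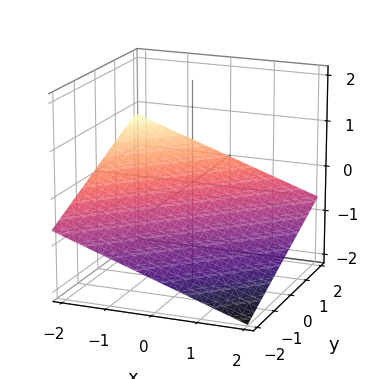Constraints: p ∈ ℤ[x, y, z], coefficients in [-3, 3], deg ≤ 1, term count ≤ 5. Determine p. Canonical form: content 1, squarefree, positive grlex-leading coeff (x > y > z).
(a) The degree is 1 — the surface is flat (a plane).
(b) Against the integer gridlines: it meets the x-axis at x = -2 (among the integer gridlines); it crosses the y-axis at the gridline y = 2.
(c) Putting this together gives p.

x - y + 3*z + 2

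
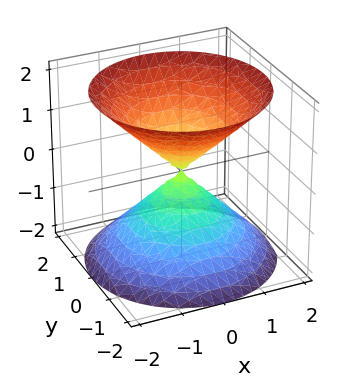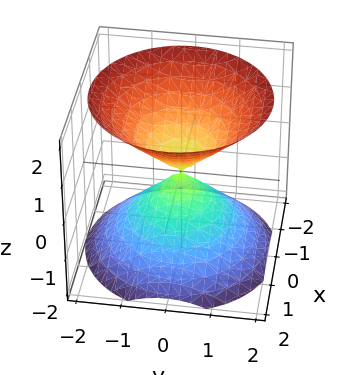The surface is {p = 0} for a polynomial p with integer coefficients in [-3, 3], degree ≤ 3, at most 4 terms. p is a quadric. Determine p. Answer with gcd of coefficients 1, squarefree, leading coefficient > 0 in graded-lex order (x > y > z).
I count 2 distinct pieces.
Degree: two nappes meeting at a single point; a quadric, so deg p = 2.
Symmetries: the z ↦ −z reflection is a symmetry, so z appears only in even powers; the surface is invariant under rotation about z: p = q(x² + y², z).
Checking where it meets the axes: a circular section at z = 1 has radius exactly 1; it meets the z-axis at z = 0 (among the integer gridlines).
Matching integer coefficients to the picture gives p.

x^2 + y^2 - z^2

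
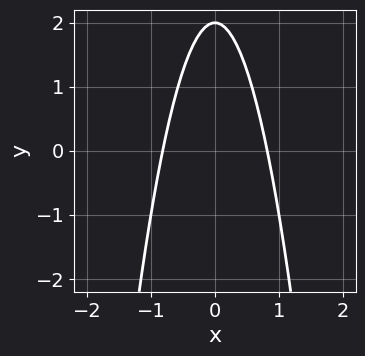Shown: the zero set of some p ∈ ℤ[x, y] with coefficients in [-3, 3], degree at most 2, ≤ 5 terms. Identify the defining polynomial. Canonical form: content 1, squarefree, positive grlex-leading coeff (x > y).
First, deg p = 2. The shape is more complex than any degree-1 curve.
Next, symmetries: mirror symmetry x ↦ −x ⇒ only even powers of x.
Then, against the integer gridlines: it crosses the y-axis at the gridline y = 2.
Finally, fitting integer coefficients to these (and the overall shape) gives p.

3*x^2 + y - 2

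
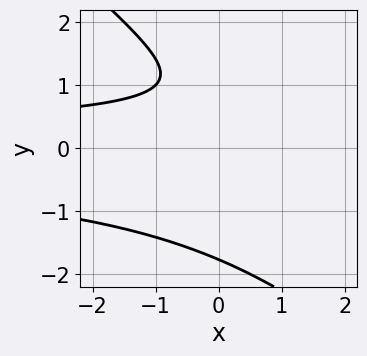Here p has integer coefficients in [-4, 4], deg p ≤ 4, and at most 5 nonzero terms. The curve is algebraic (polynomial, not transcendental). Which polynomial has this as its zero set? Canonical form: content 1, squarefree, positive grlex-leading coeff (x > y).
x*y^2 + y^3 - 2*y + 2

1. Degree: a generic line meets the curve in up to 3 points, so deg p = 3.
2. From the visible intercepts: the curve avoids every integer x-axis point in the box.
3. Matching integer coefficients to the picture gives p.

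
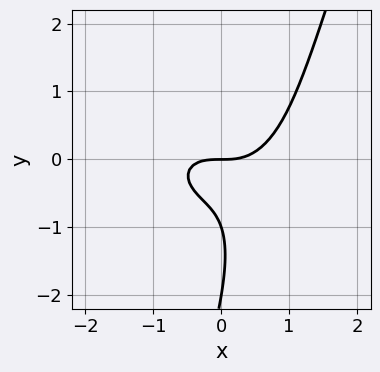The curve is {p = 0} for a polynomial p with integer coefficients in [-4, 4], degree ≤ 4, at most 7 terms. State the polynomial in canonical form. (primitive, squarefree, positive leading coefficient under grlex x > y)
(a) The degree is 3 — the shape is more complex than any degree-2 curve.
(b) From the visible intercepts: among the integer gridlines, it crosses the y-axis at y ∈ {-2, -1, 0}; one x-axis crossing is at x = 0.
(c) Fitting integer coefficients to these (and the overall shape) gives p.

2*x^3 + 3*x*y^2 - y^3 - 3*y^2 - 2*y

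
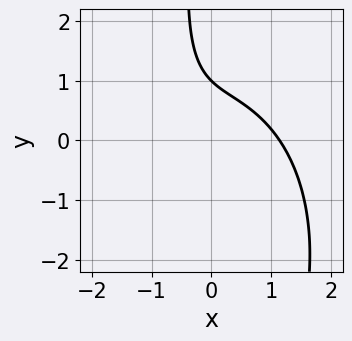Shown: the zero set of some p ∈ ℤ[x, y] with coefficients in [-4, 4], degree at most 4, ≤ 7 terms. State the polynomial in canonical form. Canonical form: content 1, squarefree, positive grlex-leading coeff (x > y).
1. The degree is 3 — the shape is more complex than any degree-2 curve.
2. Reading off the gridlines: it meets the y-axis at y = 1 (among the integer gridlines).
3. Putting this together gives p.

2*x^3 + x*y^2 + 2*x*y + 3*y - 3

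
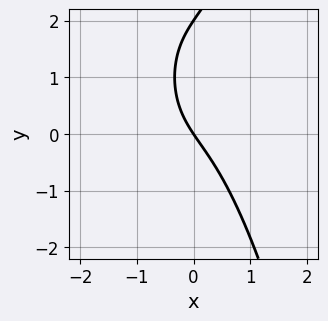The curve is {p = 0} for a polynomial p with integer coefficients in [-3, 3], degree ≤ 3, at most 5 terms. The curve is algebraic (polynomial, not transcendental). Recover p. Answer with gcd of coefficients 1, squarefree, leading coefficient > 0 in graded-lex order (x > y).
3*x^3 + x^2 - y^2 + 3*x + 2*y

Degree: the shape is more complex than any degree-2 curve, so deg p = 3.
From the visible intercepts: among the integer gridlines, it crosses the y-axis at y ∈ {0, 2}; it meets the x-axis at x = 0 (among the integer gridlines).
These observations pin down the coefficients.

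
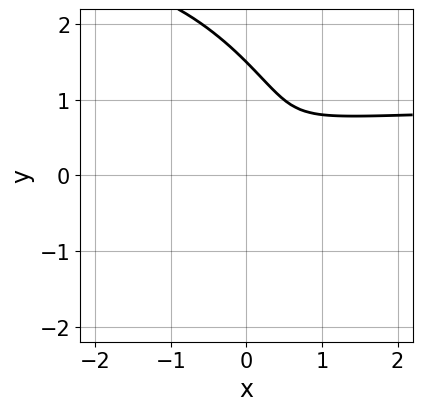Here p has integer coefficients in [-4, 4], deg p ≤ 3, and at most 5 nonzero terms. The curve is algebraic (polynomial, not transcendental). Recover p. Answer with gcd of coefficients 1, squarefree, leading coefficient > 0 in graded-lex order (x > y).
2*x^2*y + 2*x*y^2 + 2*y^3 - 2*x^2 - 3*y^2

(a) deg p = 3. No degree-2 curve has this shape.
(b) Matching integer coefficients to the picture gives p.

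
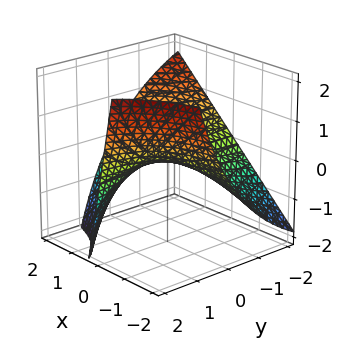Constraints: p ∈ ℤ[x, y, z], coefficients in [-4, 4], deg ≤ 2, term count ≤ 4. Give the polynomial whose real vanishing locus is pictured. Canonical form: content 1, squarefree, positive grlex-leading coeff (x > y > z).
2*x*y - y*z + 3*z

Degree: a generic line meets the surface in up to 2 points, so deg p = 2.
Checking where it meets the axes: it crosses the z-axis at the gridline z = 0; every point of the y-axis in the box is on the surface; the visible x-axis segment lies entirely on the surface.
Putting this together gives p.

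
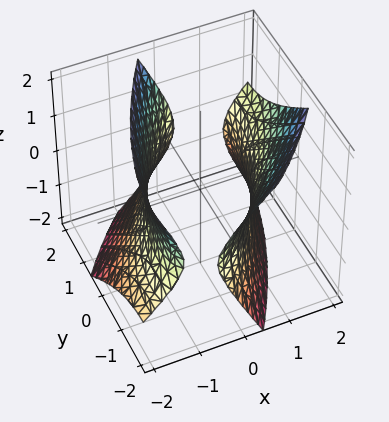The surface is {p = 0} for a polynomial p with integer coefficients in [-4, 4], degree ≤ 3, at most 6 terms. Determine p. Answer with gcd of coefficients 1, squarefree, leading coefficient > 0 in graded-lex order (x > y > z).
2*x^2 - 2*x*y - x*z + y^2 - z^2 - 3

First, there are 2 components.
Next, the degree is 2 — the shape is more complex than any degree-1 surface.
Then, checking where it meets the axes: it misses every integer gridline on the z-axis.
Finally, together with the visible shape, these determine p as stated.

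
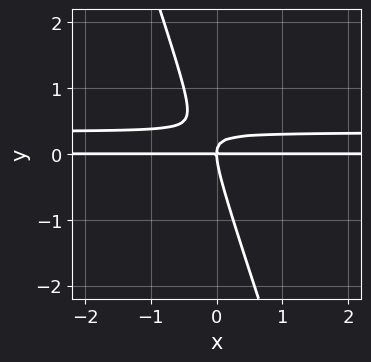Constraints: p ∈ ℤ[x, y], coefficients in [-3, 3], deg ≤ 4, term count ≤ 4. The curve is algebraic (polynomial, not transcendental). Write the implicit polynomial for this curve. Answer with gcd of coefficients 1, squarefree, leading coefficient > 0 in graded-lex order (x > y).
First, degree: the shape is more complex than any degree-2 curve, so deg p = 3.
Then, against the integer gridlines: it crosses the y-axis at the gridline y = 0; every point of the x-axis in the box is on the curve.
Finally, putting this together gives p.

3*x*y^2 + y^3 - x*y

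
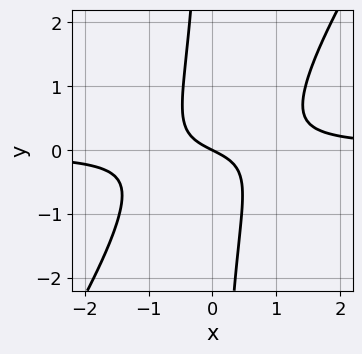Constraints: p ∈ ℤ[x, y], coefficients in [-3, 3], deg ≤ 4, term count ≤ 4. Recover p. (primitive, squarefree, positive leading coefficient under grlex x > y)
1. The degree is 3 — the shape is more complex than any degree-2 curve.
2. From the visible intercepts: it crosses the y-axis at the gridline y = 0; one x-axis crossing is at x = 0.
3. Together with the visible shape, these determine p as stated.

3*x^2*y - 2*x*y^2 - x - 2*y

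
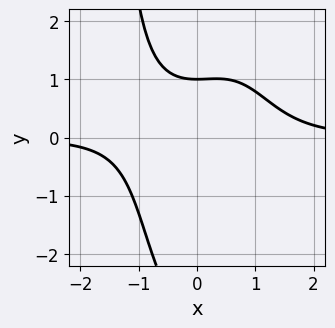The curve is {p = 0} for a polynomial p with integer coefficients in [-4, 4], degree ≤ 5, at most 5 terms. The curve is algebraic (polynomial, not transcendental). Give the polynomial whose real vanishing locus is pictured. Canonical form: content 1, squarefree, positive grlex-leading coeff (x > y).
First, degree: a generic line meets the curve in up to 4 points, so deg p = 4.
Then, reading off the gridlines: no x-intercept at any integer in the box; one y-axis crossing is at y = 1.
Finally, matching integer coefficients to the picture gives p.

2*x^3*y - x^2*y + y^2 + 2*y - 3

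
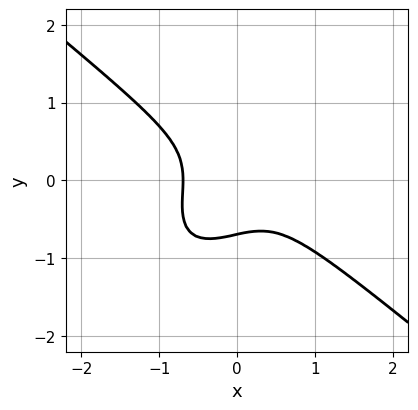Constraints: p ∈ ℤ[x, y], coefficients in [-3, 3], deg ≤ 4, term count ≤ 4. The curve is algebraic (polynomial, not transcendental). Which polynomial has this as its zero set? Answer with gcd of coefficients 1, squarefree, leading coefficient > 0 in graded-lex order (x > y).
1. Degree: the shape is more complex than any degree-2 curve, so deg p = 3.
2. Solving for integer coefficients yields p as stated.

3*x^3 - 2*x*y^2 + 3*y^3 + 1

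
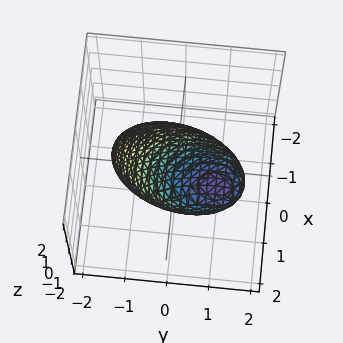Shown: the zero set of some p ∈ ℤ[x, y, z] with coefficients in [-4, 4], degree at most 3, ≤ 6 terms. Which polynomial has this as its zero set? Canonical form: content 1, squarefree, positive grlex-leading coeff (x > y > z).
First, the degree is 2 — no degree-1 surface has this shape.
Then, reading off the gridlines: among the integer gridlines, it crosses the x-axis at x ∈ {-1, 1}.
Finally, the integer polynomial consistent with all of this is the stated p.

3*x^2 - 3*x*z + 2*y^2 - 2*y*z + 2*z^2 - 3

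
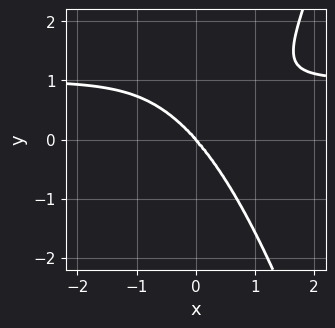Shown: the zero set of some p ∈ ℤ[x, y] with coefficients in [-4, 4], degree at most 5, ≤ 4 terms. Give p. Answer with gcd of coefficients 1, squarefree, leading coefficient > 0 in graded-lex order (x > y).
3*x^3*y - 3*x^3 - 2*y^3

(a) deg p = 4.
(b) From the visible intercepts: one y-axis crossing is at y = 0; it crosses the x-axis at the gridline x = 0.
(c) These observations pin down the coefficients.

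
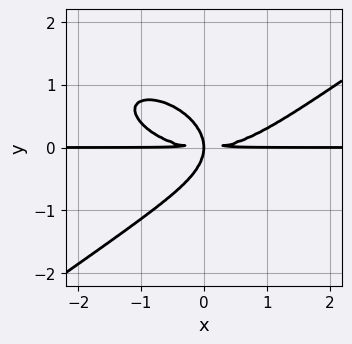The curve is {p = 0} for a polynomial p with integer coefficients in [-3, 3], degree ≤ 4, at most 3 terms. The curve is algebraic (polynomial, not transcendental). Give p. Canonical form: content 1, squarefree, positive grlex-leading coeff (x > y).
x^3*y - 3*y^4 - 3*x*y^2

First, deg p = 4.
Then, checking where it meets the axes: every point of the x-axis in the box is on the curve.
Finally, putting this together gives p.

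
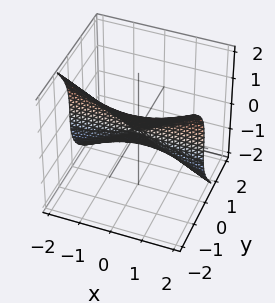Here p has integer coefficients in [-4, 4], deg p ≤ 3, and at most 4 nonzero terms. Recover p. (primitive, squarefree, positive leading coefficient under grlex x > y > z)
2*x^2*y + x*y^2 + 2*y^3 + z^3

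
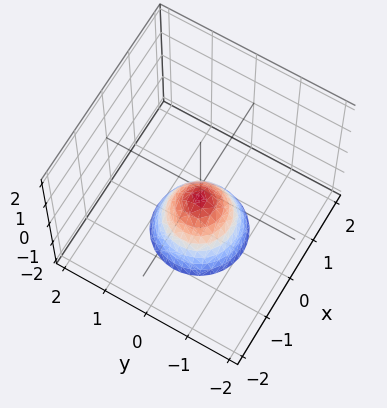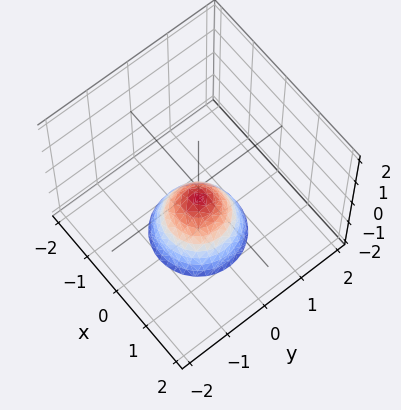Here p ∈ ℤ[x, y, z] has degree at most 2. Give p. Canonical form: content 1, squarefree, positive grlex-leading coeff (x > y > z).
3*x^2 + 3*y^2 + 2*z + 1

First, degree: a generic line meets the surface in up to 2 points, so deg p = 2.
Then, symmetry: the surface is invariant under rotation about z: p = q(x² + y², z).
Then, checking where it meets the axes: a circular section at z = -2 has radius exactly 1; no x-intercept at any integer in the box; the surface avoids every integer y-axis point in the box.
Finally, putting this together gives p.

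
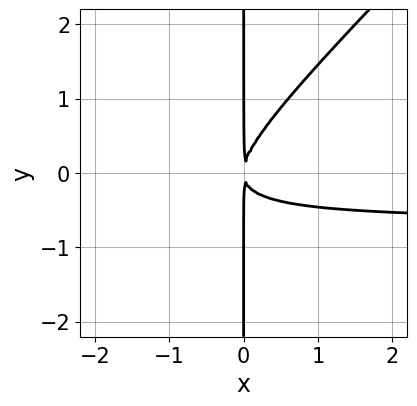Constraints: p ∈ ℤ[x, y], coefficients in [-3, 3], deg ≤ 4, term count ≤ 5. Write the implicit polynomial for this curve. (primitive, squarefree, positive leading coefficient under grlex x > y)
3*x^2*y - 3*x*y^2 + 2*x^2

deg p = 3. No degree-2 curve has this shape.
Reading off the gridlines: the visible y-axis segment lies entirely on the curve.
Solving for integer coefficients yields p as stated.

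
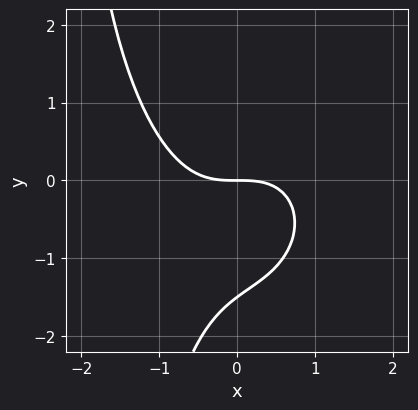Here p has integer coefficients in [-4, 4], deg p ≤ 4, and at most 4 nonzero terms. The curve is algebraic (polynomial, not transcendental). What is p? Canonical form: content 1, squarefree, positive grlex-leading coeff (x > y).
1. deg p = 3. The shape is more complex than any degree-2 curve.
2. Reading off the gridlines: one x-axis crossing is at x = 0; it crosses the y-axis at the gridline y = 0.
3. Assembling these constraints gives the stated polynomial.

2*x^3 + x*y^2 + 2*y^2 + 3*y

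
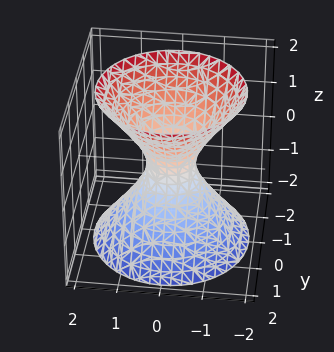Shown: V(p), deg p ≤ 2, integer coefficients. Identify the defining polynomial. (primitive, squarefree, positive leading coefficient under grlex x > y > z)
The degree is 2 — one connected sheet with a waist; a quadric.
Symmetries: it's symmetric under z → −z, forcing even powers of z; rotational symmetry about the z-axis ⇒ p depends on x, y only through x² + y².
From the axis intercepts and sections: the surface avoids every integer z-axis point in the box; a circular section at z = -1 has radius exactly 1.
The integer polynomial consistent with all of this is the stated p.

3*x^2 + 3*y^2 - 2*z^2 - 1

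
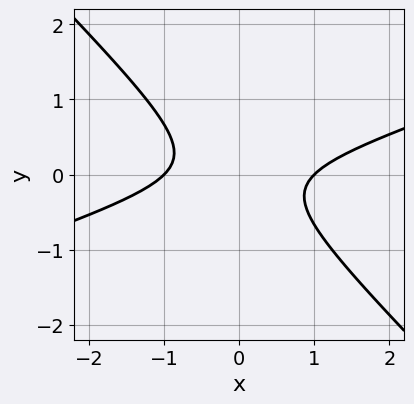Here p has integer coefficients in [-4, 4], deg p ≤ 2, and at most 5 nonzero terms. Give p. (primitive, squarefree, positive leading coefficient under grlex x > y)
x^2 - 2*x*y - 3*y^2 - 1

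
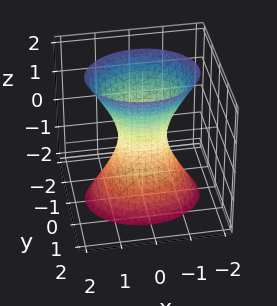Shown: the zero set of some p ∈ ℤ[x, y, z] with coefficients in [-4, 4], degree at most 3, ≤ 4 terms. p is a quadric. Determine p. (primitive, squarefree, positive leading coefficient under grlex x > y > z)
2*x^2 + 3*y^2 - z^2 - 1

deg p = 2.
Symmetries: it's symmetric under z → −z, forcing even powers of z; mirror symmetry x ↦ −x ⇒ only even powers of x; it's symmetric under y → −y, forcing even powers of y.
Against the integer gridlines: it misses every integer gridline on the z-axis.
The integer polynomial consistent with all of this is the stated p.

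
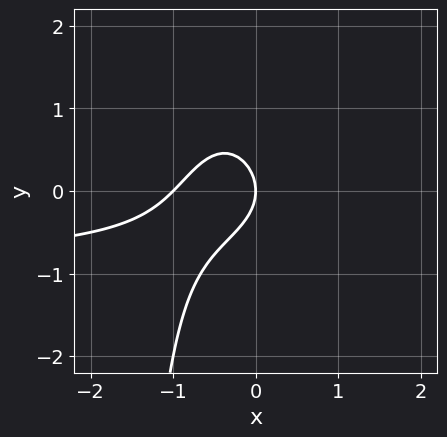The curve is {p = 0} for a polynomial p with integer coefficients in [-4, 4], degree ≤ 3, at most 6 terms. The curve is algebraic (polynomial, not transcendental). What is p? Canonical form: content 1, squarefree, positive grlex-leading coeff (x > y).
2*x^2*y + x*y^2 + 2*x^2 + 2*y^2 + 2*x

1. Degree: no degree-2 curve has this shape, so deg p = 3.
2. Against the integer gridlines: it crosses the y-axis at the gridline y = 0; among the integer gridlines, it crosses the x-axis at x ∈ {-1, 0}.
3. Solving for integer coefficients yields p as stated.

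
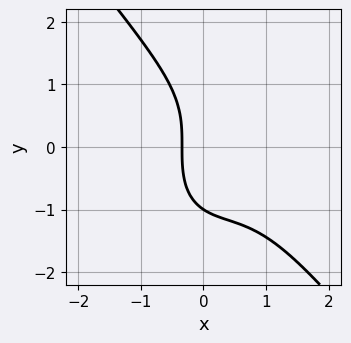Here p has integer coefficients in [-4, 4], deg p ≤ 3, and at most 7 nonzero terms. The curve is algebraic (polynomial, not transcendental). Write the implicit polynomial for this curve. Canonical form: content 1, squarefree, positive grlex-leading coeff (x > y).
2*x^3 + y^3 - 2*x^2 + 2*x + 1

First, degree: a generic line meets the curve in up to 3 points, so deg p = 3.
Then, from the visible intercepts: one y-axis crossing is at y = -1.
Finally, matching integer coefficients to the picture gives p.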